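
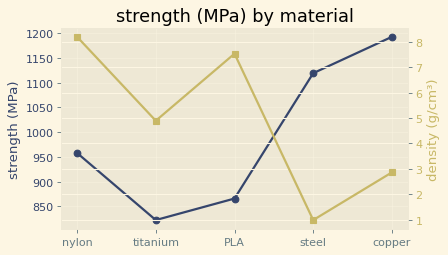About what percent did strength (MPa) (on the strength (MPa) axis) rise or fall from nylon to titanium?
nylon ≈ 950, titanium ≈ 800; (800 − 950) / 950 ≈ -15.8%.

≈ -15.8%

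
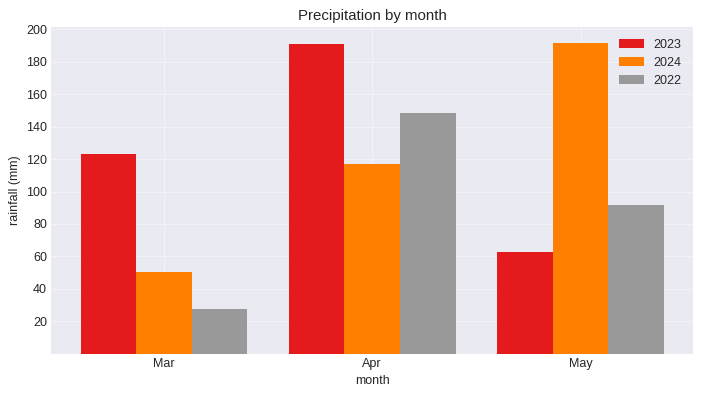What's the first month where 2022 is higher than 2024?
Mar: 2022 ≈ 20 vs 2024 ≈ 60 (not yet); Apr: 2022 ≈ 140 vs 2024 ≈ 120 (first crossover).

Apr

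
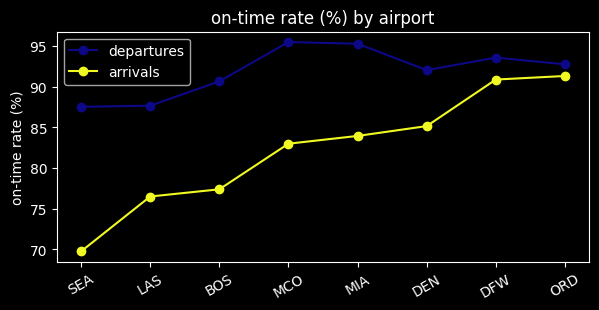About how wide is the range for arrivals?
≈ 20

Max ORD ≈ 90, min SEA ≈ 70; range ≈ 20.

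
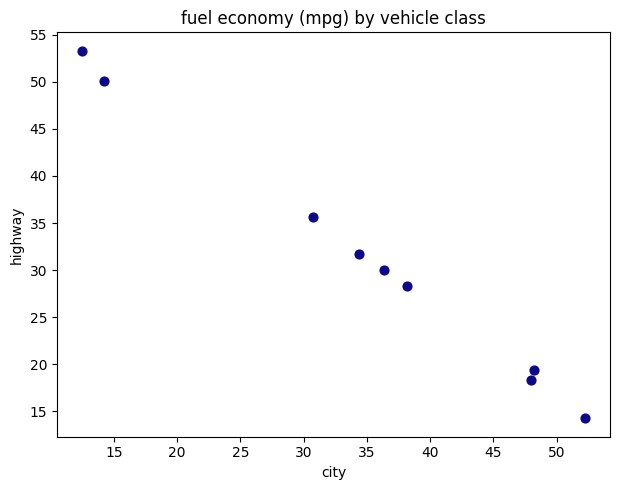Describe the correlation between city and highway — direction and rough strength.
Points are negatively correlated; strong (|r| ≈ 1.0).

negative, strong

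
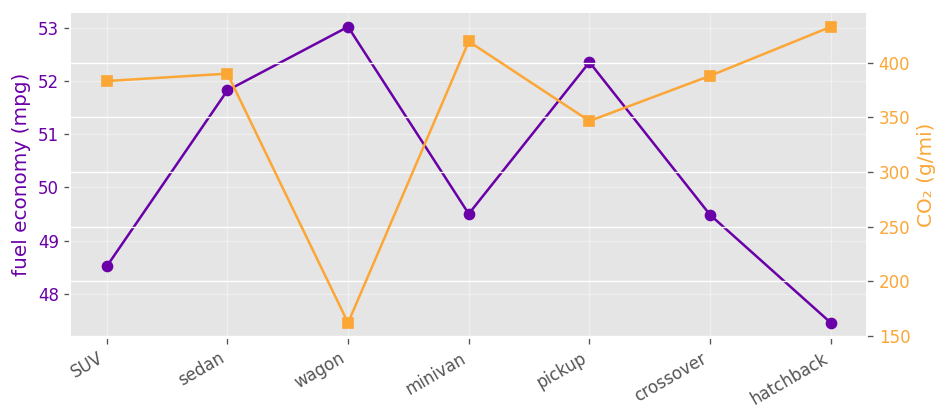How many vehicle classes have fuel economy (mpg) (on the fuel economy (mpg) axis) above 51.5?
3

Above 51.5: sedan, wagon, pickup.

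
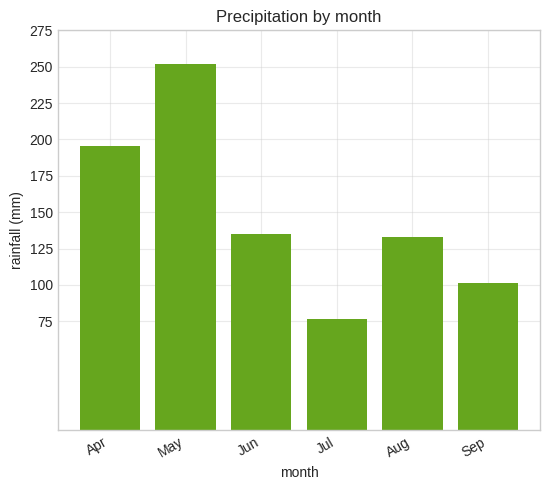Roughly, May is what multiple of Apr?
≈ 1.25×

May ≈ 250, Apr ≈ 200; 250/200 ≈ 1.25.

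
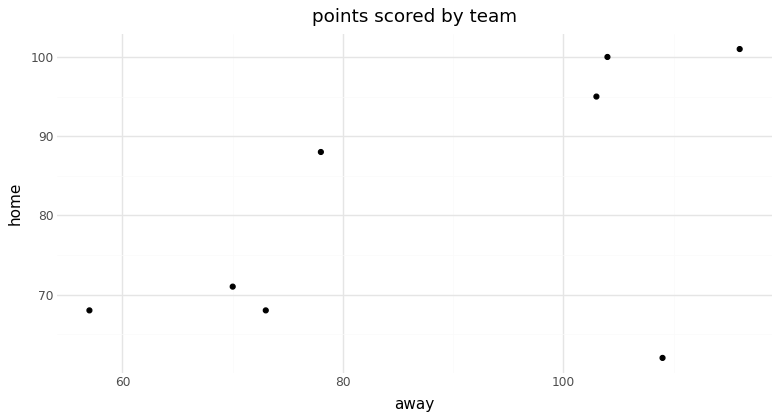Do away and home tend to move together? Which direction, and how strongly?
positive, moderate

Points are positively correlated; moderate (|r| ≈ 0.6).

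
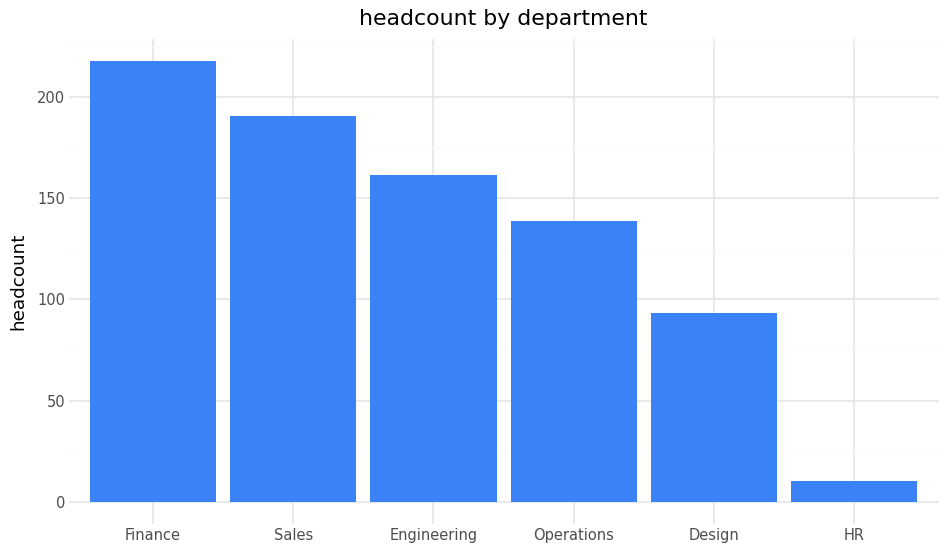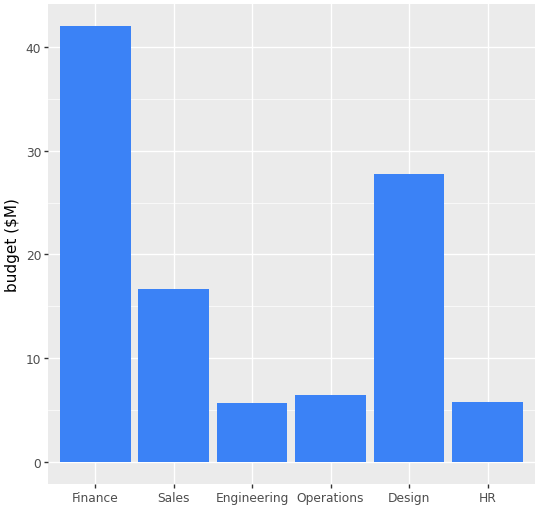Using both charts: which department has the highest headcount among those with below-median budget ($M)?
Engineering

Chart 2 median budget ($M) ≈ 10; below-median departments: Engineering, Operations, HR. Among those, Engineering has the highest headcount (≈ 160).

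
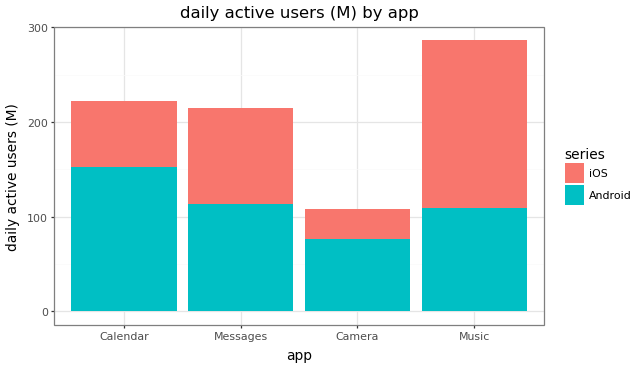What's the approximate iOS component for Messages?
≈ 100

iOS top ≈ 225, bottom ≈ 125; segment ≈ 100.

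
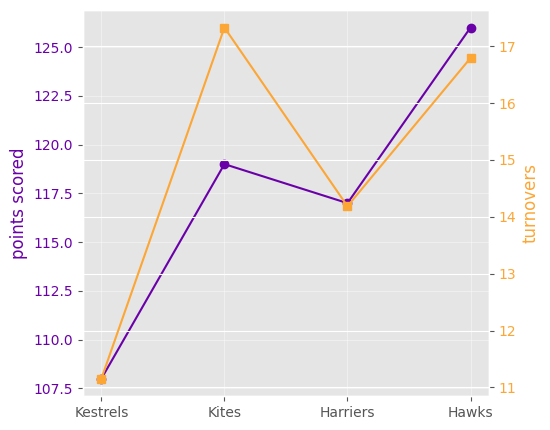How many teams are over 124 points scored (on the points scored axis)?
1

Above 124: Hawks.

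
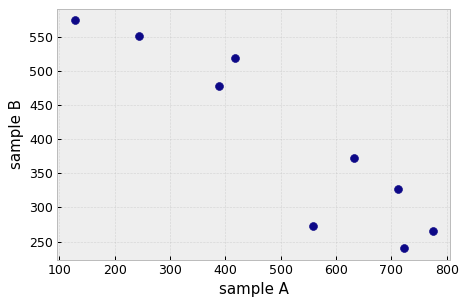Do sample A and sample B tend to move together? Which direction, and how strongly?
Points are negatively correlated; strong (|r| ≈ 0.9).

negative, strong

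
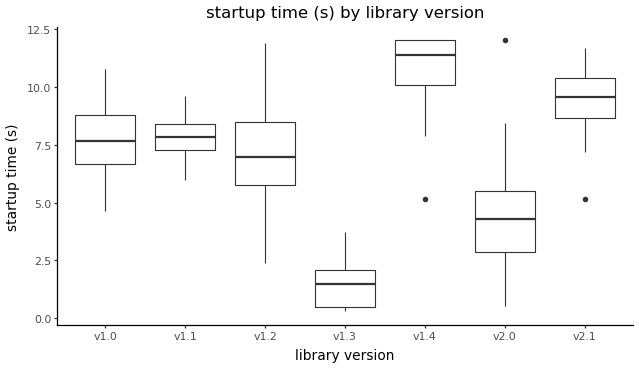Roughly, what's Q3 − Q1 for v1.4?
Q3 ≈ 12, Q1 ≈ 10; IQR ≈ 2.

≈ 2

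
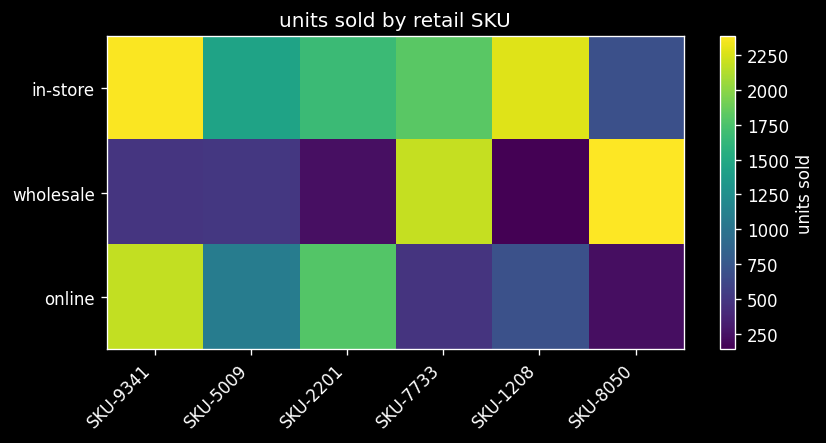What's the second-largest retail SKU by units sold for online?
SKU-2201

Top 3 for online: SKU-9341 ≈ 2200, SKU-2201 ≈ 1800, SKU-5009 ≈ 1000.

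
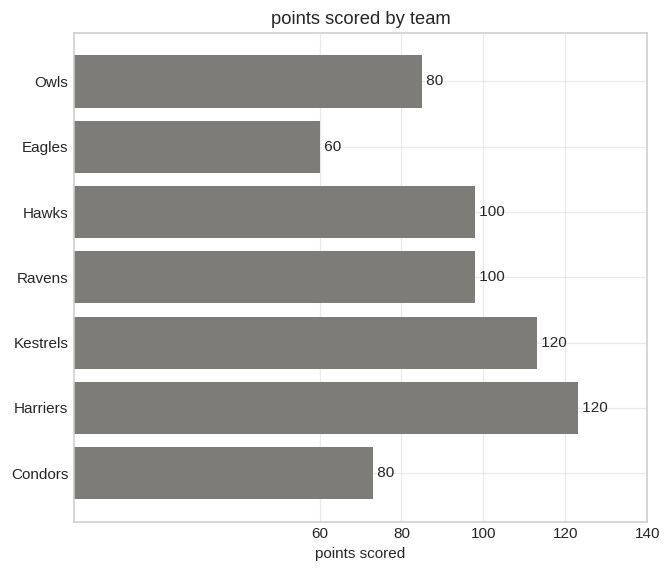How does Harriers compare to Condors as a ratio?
Harriers ≈ 120, Condors ≈ 80; 120/80 ≈ 1.5.

≈ 1.5×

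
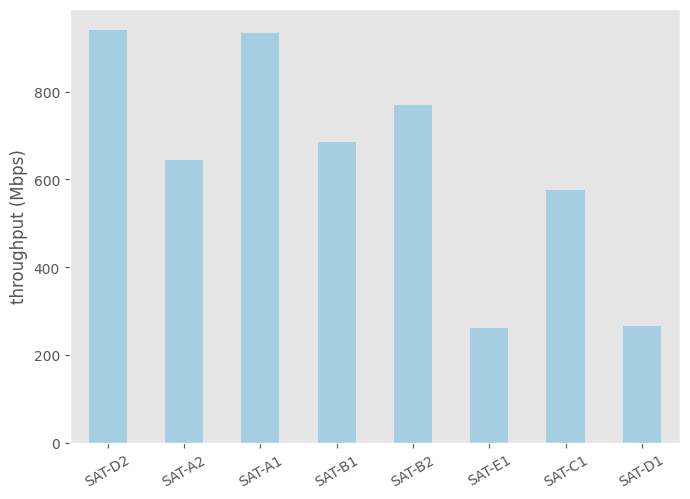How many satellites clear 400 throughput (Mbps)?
6

Above 400: SAT-D2, SAT-A2, SAT-A1, SAT-B1, SAT-B2, SAT-C1.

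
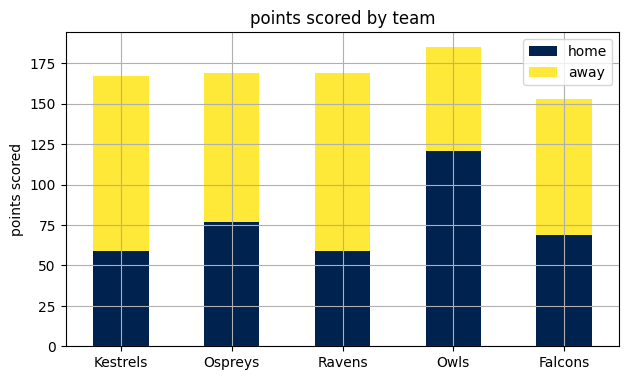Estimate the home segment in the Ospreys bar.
≈ 80

home top ≈ 80, bottom ≈ 0; segment ≈ 80.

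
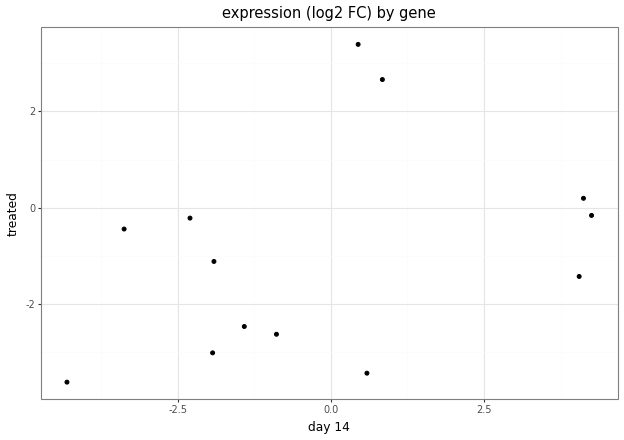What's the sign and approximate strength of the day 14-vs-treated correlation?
positive, weak

Points are positively correlated; weak (|r| ≈ 0.3).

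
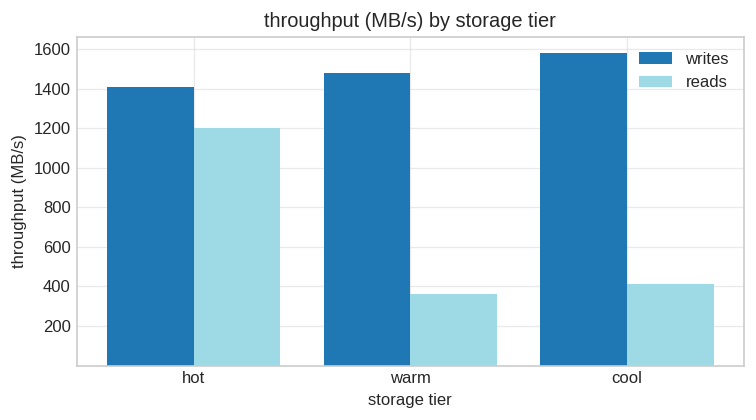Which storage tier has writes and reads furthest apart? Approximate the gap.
cool: writes ≈ 1600, reads ≈ 400 → gap ≈ 1200. Next-largest (warm) is only ≈ 1000.

cool, ≈ 1200 MB/s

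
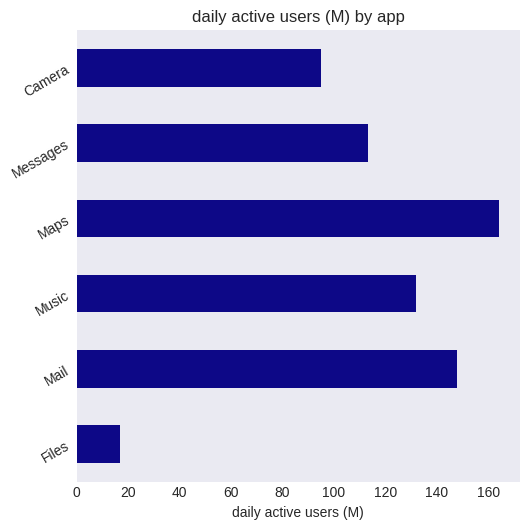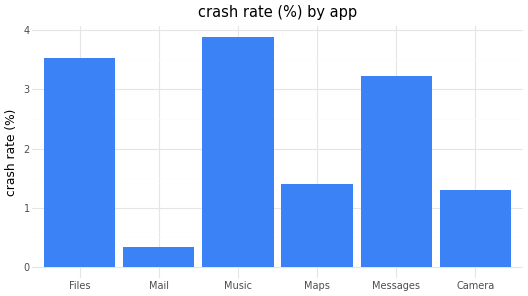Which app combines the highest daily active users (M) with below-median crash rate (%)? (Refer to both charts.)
Chart 2 median crash rate (%) ≈ 2.5; below-median apps: Mail, Maps, Camera. Among those, Maps has the highest daily active users (M) (≈ 160).

Maps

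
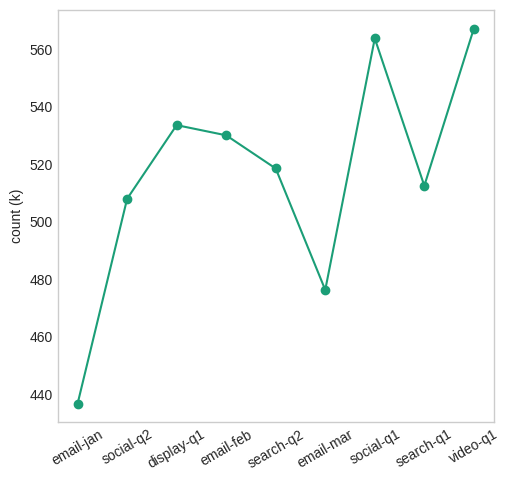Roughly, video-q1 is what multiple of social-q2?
≈ 1.12×

video-q1 ≈ 560, social-q2 ≈ 500; 560/500 ≈ 1.12.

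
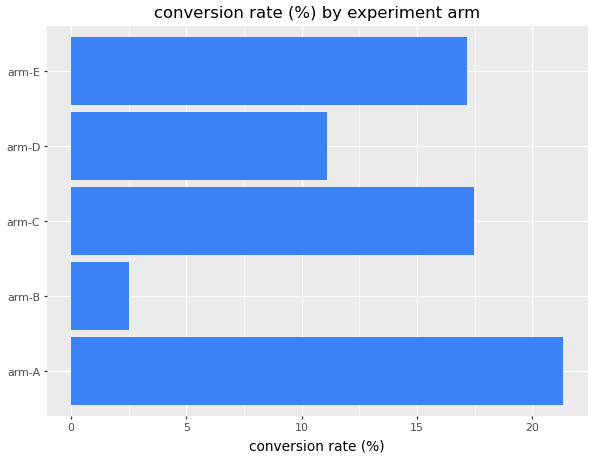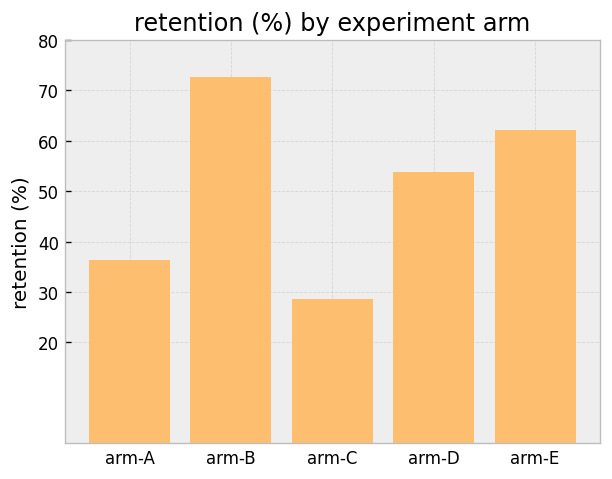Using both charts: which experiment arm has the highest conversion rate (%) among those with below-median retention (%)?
arm-A

Chart 2 median retention (%) ≈ 50; below-median experiment arms: arm-A, arm-C. Among those, arm-A has the highest conversion rate (%) (≈ 22).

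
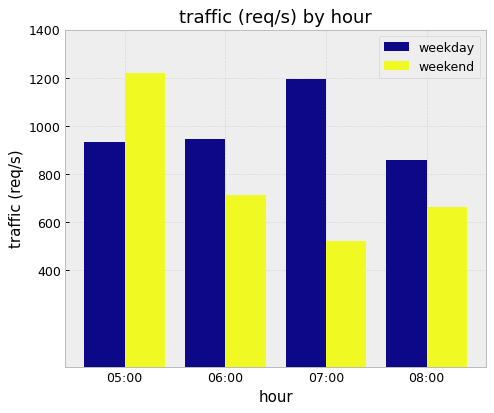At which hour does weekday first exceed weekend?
05:00: weekday ≈ 1000 vs weekend ≈ 1200 (not yet); 06:00: weekday ≈ 1000 vs weekend ≈ 800 (first crossover).

06:00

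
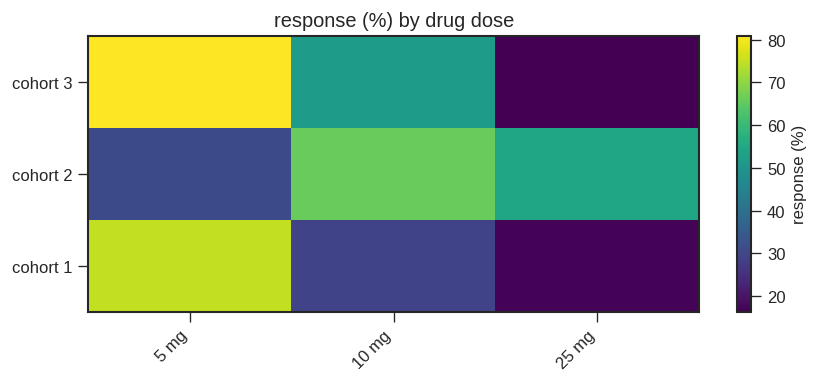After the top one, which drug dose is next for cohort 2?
Top 3 for cohort 2: 10 mg ≈ 70, 25 mg ≈ 50, 5 mg ≈ 30.

25 mg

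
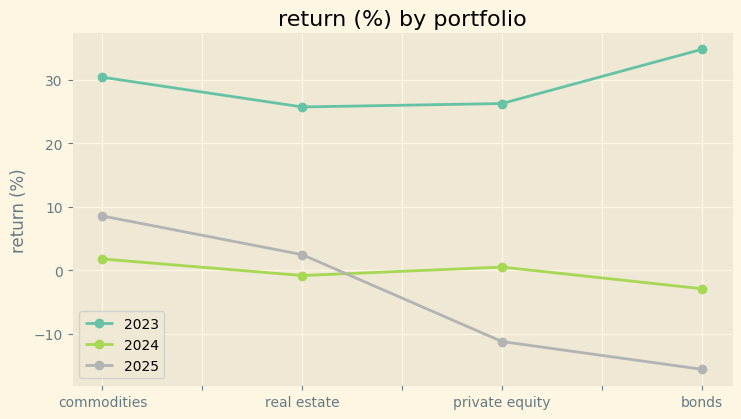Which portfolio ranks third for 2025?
private equity

Top 4 for 2025: commodities ≈ 10, real estate ≈ 0, private equity ≈ -10, bonds ≈ -15.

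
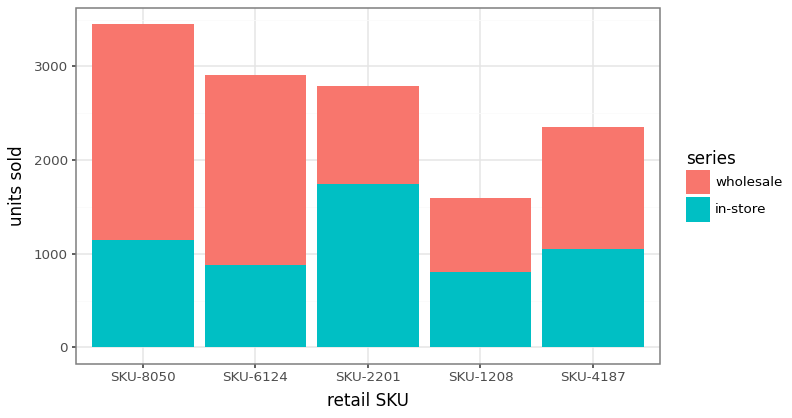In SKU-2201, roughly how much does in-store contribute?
in-store top ≈ 1500, bottom ≈ 0; segment ≈ 1500.

≈ 1500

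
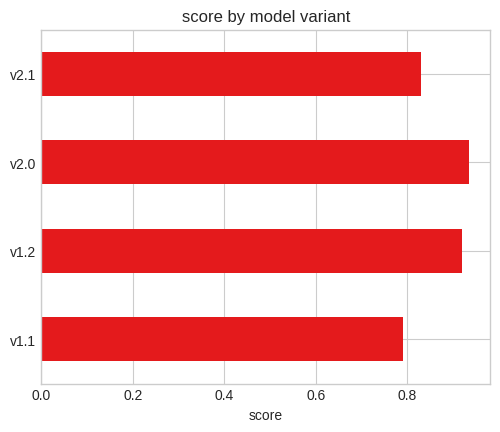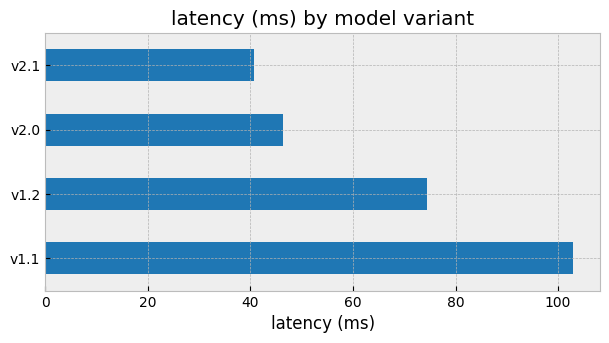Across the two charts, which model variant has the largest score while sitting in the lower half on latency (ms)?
Chart 2 median latency (ms) ≈ 60; below-median model variants: v2.0, v2.1. Among those, v2.0 has the highest score (≈ 0.9).

v2.0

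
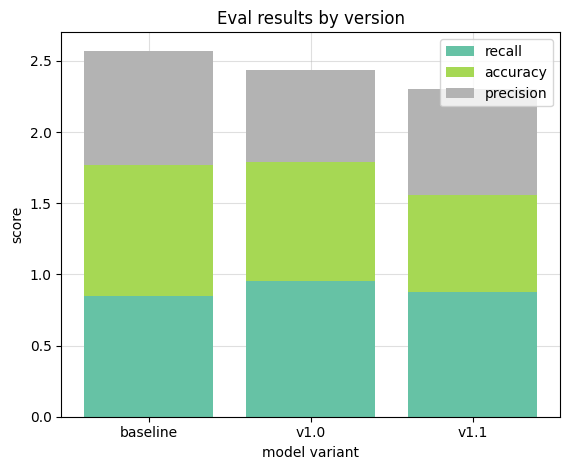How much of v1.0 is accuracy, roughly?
accuracy top ≈ 2.0, bottom ≈ 1.0; segment ≈ 1.0.

≈ 1.0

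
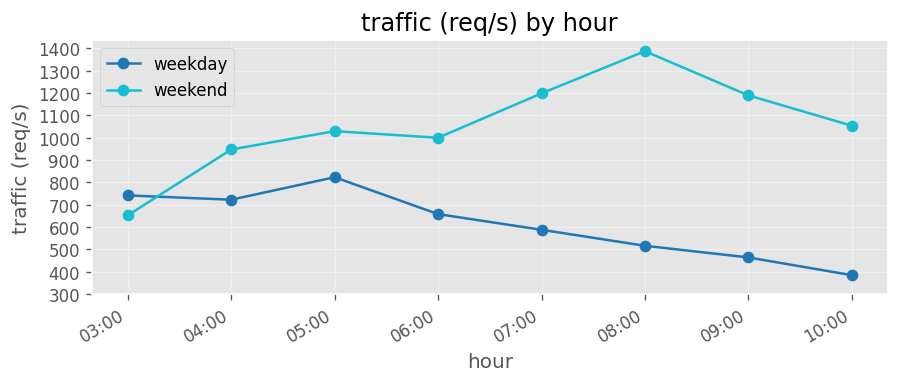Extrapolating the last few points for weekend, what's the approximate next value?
Last three: 1400, 1200, 1100 → slope ≈ -150/step → next ≈ 950.

≈ 950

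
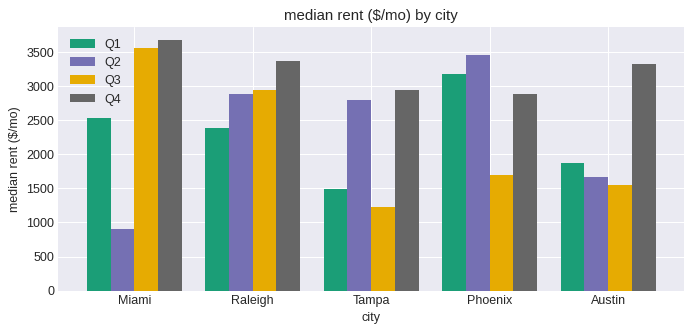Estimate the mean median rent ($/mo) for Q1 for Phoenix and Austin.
≈ 2500

(3000 + 2000) / 2 ≈ 2500.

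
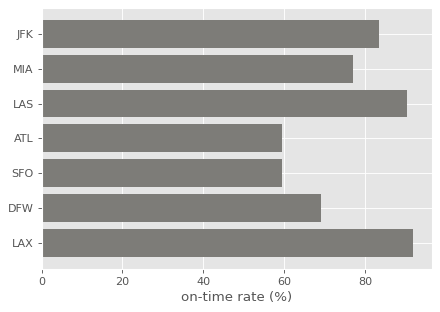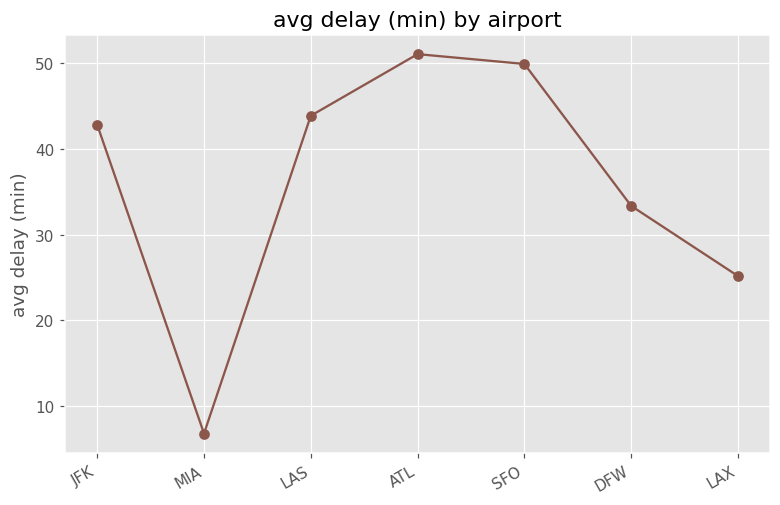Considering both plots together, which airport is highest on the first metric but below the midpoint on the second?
LAX

Chart 2 median avg delay (min) ≈ 45; below-median airports: MIA, DFW, LAX. Among those, LAX has the highest on-time rate (%) (≈ 90).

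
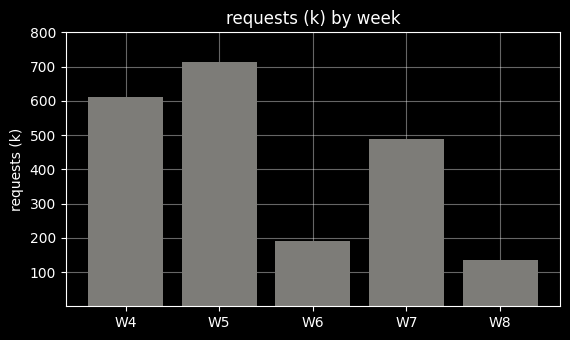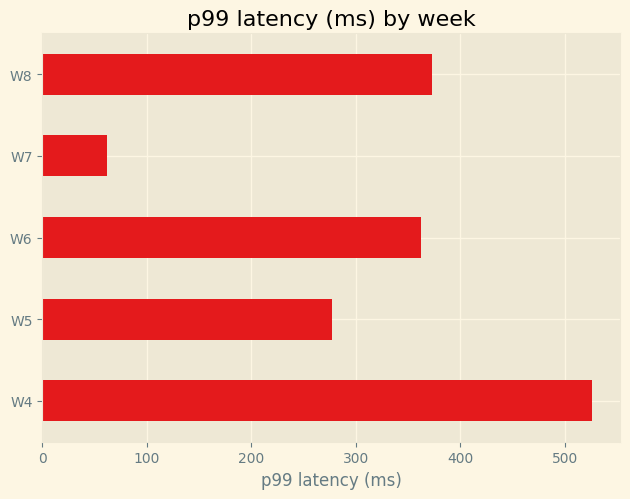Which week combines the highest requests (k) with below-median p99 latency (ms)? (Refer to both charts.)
W5

Chart 2 median p99 latency (ms) ≈ 350; below-median weeks: W5, W7. Among those, W5 has the highest requests (k) (≈ 700).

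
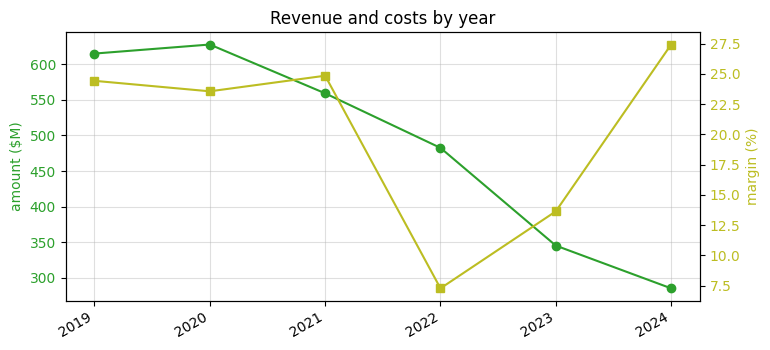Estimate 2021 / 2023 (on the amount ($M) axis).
≈ 1.57×

2021 ≈ 550, 2023 ≈ 350; 550/350 ≈ 1.57.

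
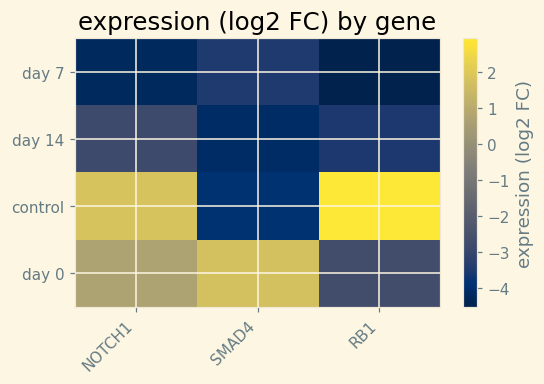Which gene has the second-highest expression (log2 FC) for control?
NOTCH1

Top 3 for control: RB1 ≈ 3, NOTCH1 ≈ 2, SMAD4 ≈ -4.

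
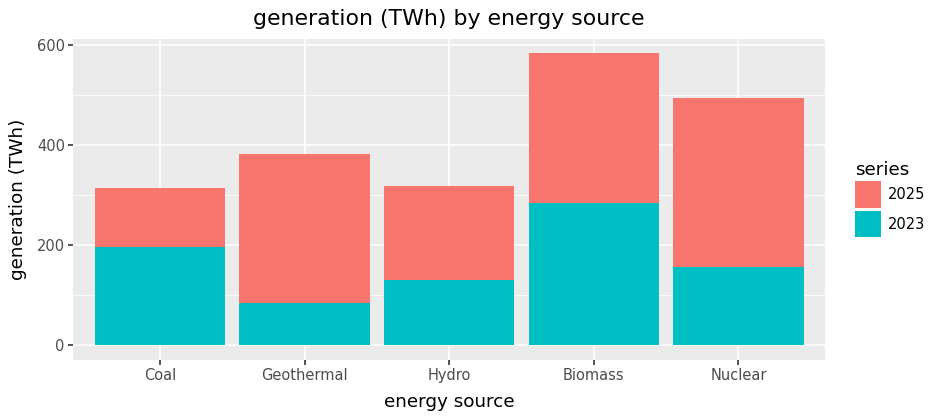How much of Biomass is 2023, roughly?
≈ 300

2023 top ≈ 300, bottom ≈ 0; segment ≈ 300.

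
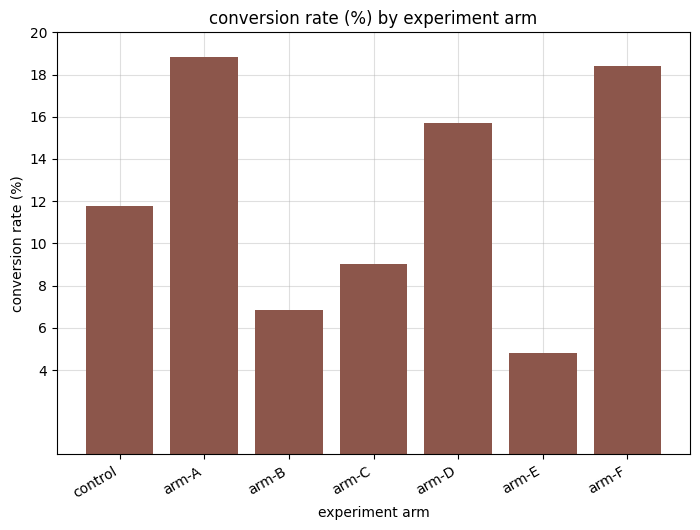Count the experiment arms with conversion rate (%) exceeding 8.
5

Above 8: control, arm-A, arm-C, arm-D, arm-F.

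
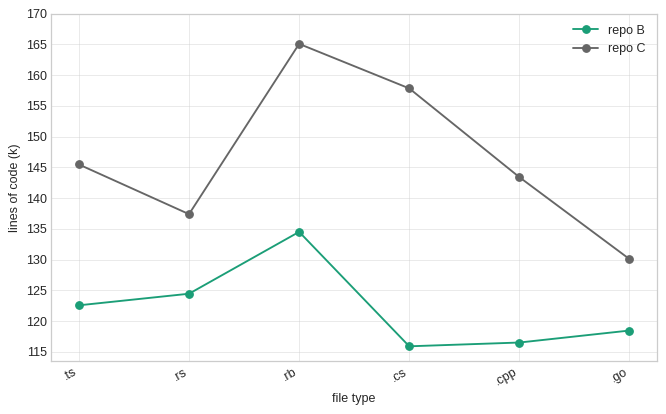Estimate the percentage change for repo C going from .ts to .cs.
≈ +10.3%

.ts ≈ 145, .cs ≈ 160; (160 − 145) / 145 ≈ +10.3%.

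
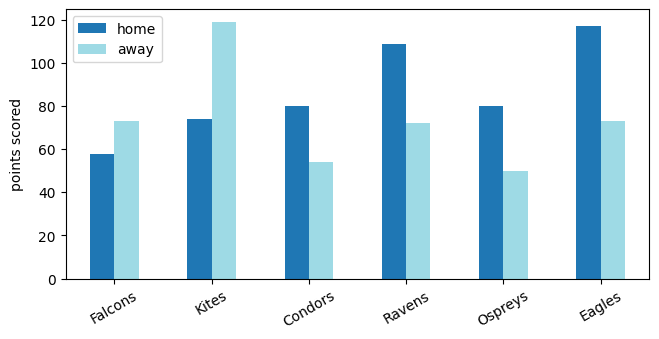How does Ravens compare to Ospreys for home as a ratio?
Ravens ≈ 110, Ospreys ≈ 80; 110/80 ≈ 1.38.

≈ 1.38×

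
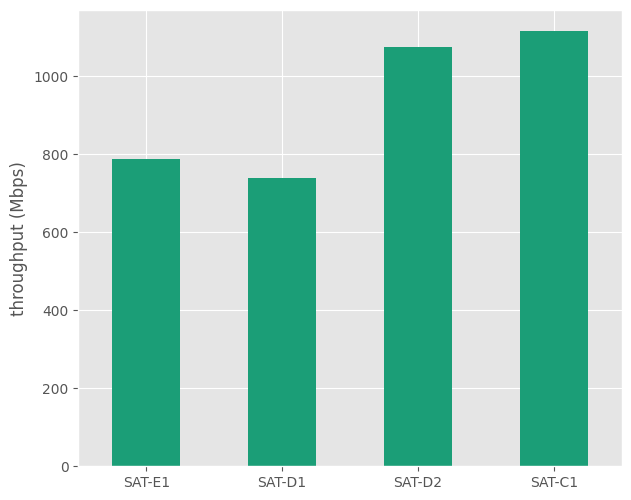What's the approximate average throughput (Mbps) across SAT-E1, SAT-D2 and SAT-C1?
≈ 1000

(800 + 1100 + 1100) / 3 ≈ 1000.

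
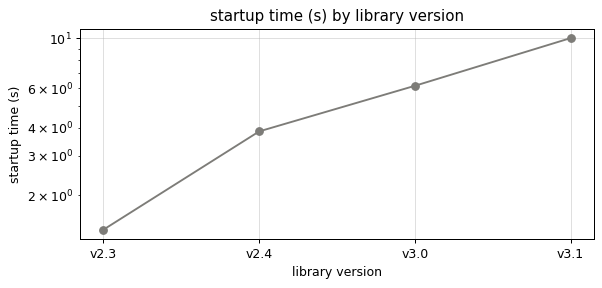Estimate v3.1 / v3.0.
≈ 1.67×

v3.1 ≈ 10, v3.0 ≈ 6; 10/6 ≈ 1.67.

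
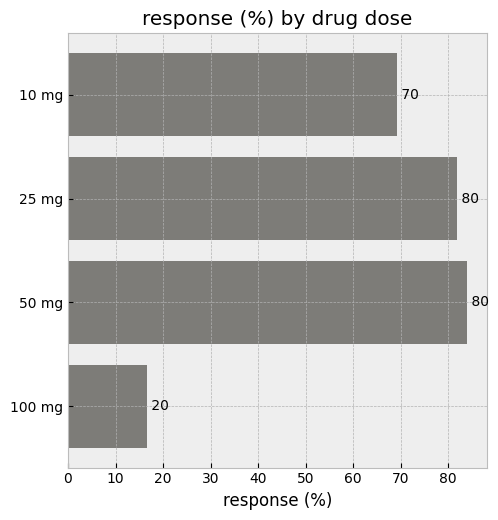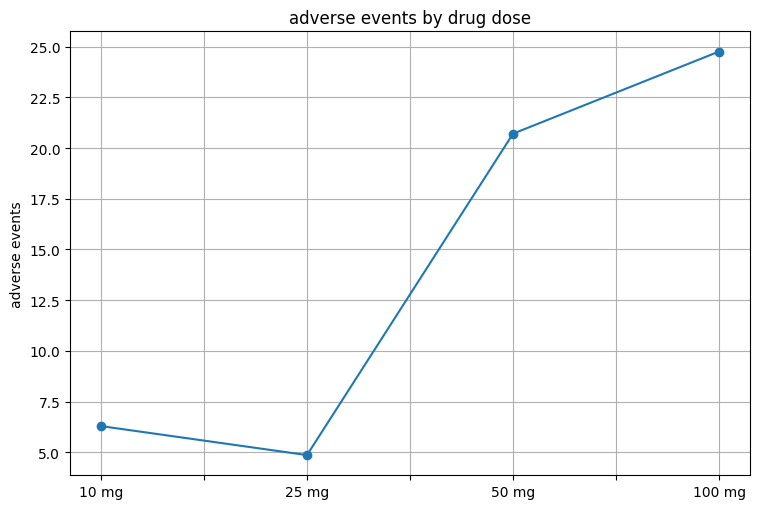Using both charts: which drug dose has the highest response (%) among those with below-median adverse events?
Chart 2 median adverse events ≈ 15; below-median drug doses: 10 mg, 25 mg. Among those, 25 mg has the highest response (%) (≈ 80).

25 mg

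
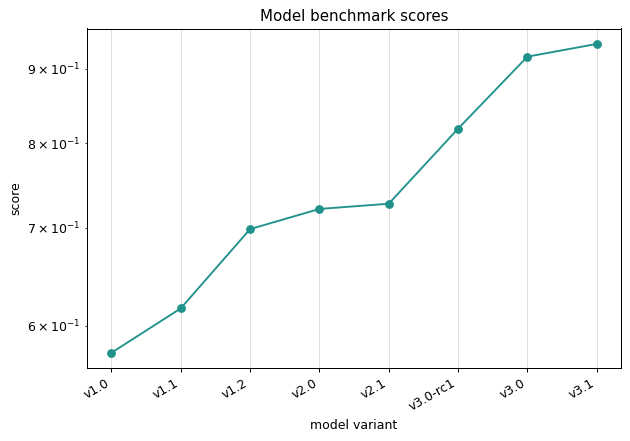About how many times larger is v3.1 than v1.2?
≈ 1.36×

v3.1 ≈ 0.95, v1.2 ≈ 0.70; 0.95/0.70 ≈ 1.36.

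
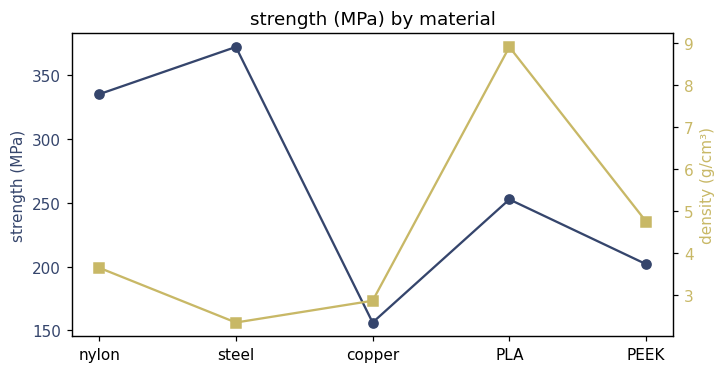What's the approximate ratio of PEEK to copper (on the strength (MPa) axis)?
PEEK ≈ 200, copper ≈ 160; 200/160 ≈ 1.25.

≈ 1.25×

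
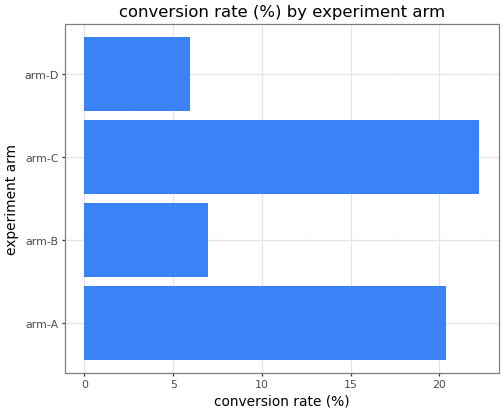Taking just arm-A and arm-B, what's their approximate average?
≈ 13

(20 + 6) / 2 ≈ 13.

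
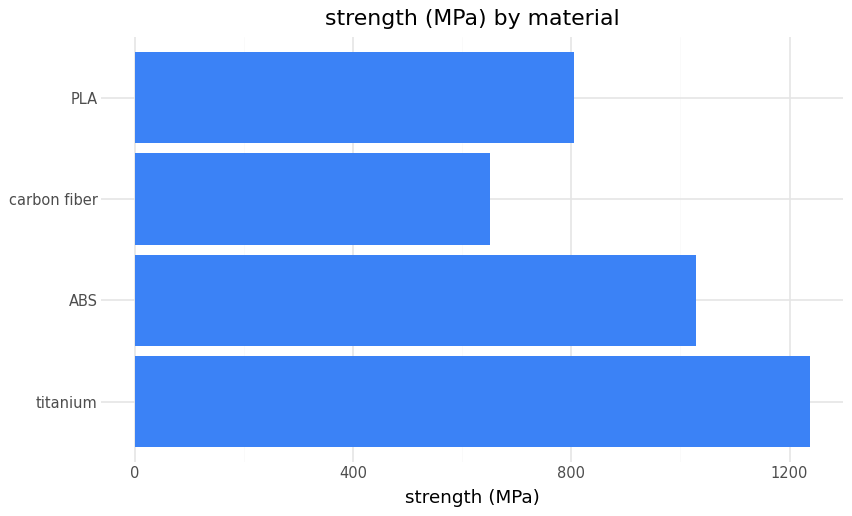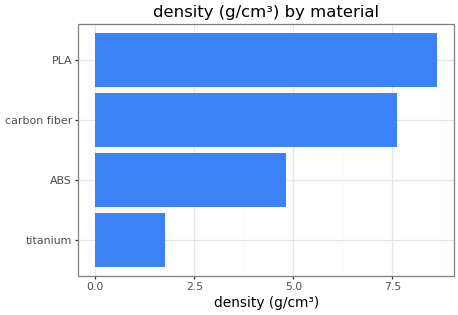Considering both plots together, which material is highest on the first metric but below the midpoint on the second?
titanium

Chart 2 median density (g/cm³) ≈ 6; below-median materials: titanium, ABS. Among those, titanium has the highest strength (MPa) (≈ 1200).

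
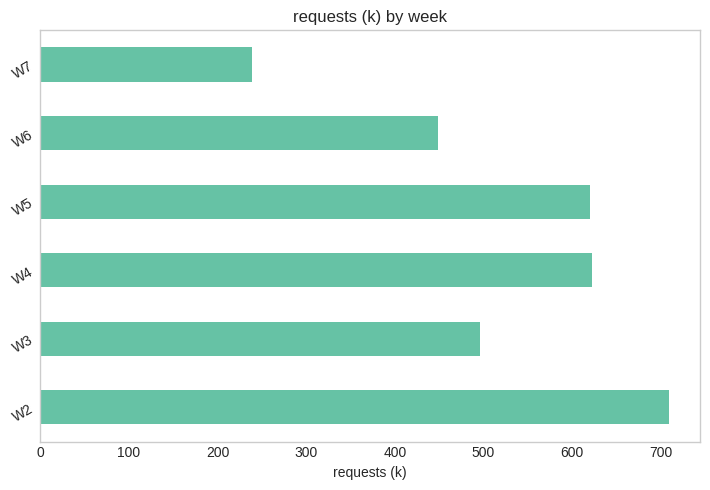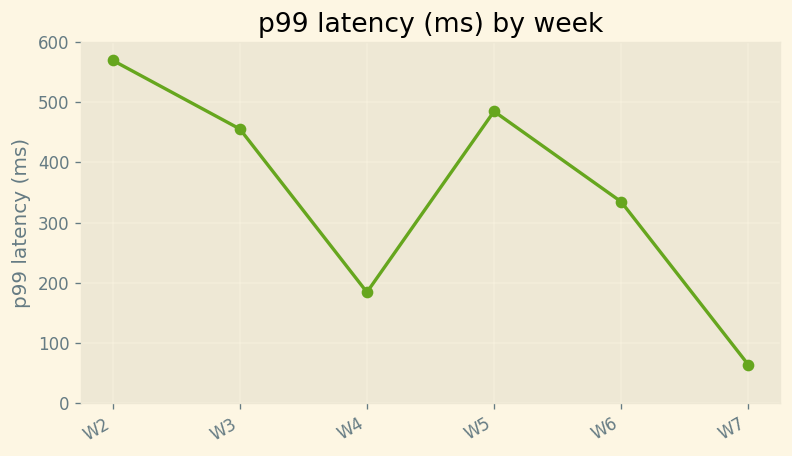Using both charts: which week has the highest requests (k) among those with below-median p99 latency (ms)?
Chart 2 median p99 latency (ms) ≈ 400; below-median weeks: W4, W6, W7. Among those, W4 has the highest requests (k) (≈ 600).

W4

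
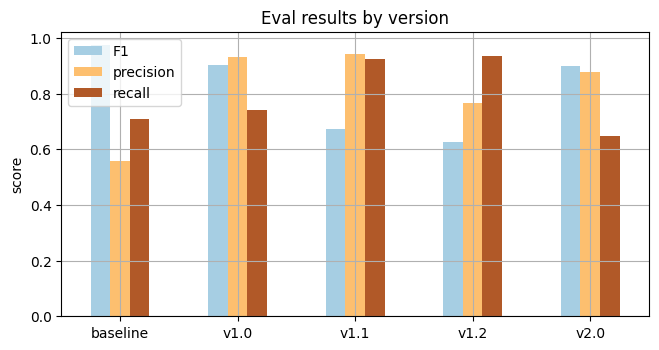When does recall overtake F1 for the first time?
v1.0: recall ≈ 0.7 vs F1 ≈ 0.9 (not yet); v1.1: recall ≈ 0.9 vs F1 ≈ 0.7 (first crossover).

v1.1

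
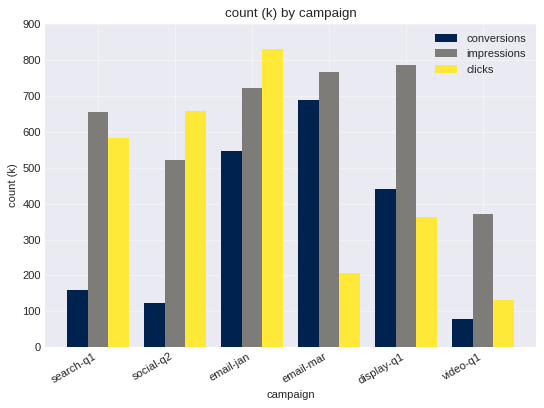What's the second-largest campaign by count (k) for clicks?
social-q2

Top 3 for clicks: email-jan ≈ 800, social-q2 ≈ 700, search-q1 ≈ 600.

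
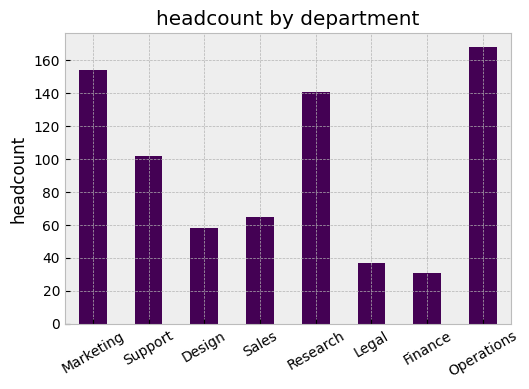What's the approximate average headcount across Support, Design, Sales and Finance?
(100 + 60 + 60 + 40) / 4 ≈ 65.

≈ 65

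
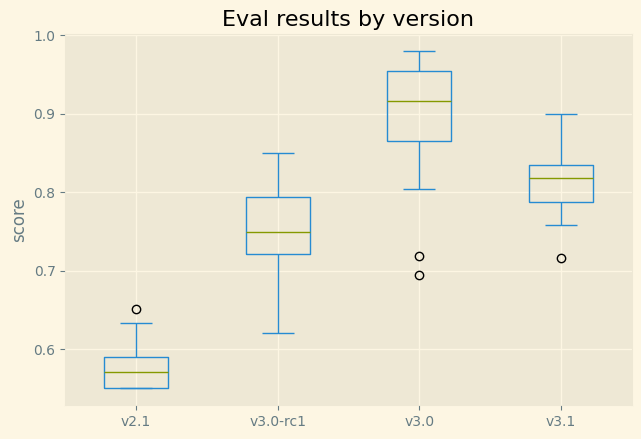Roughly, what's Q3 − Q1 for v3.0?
≈ 0.10

Q3 ≈ 0.95, Q1 ≈ 0.85; IQR ≈ 0.10.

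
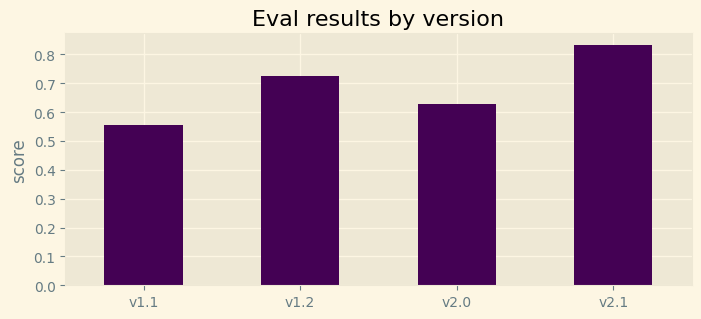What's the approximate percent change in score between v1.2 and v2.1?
v1.2 ≈ 0.7, v2.1 ≈ 0.8; (0.8 − 0.7) / 0.7 ≈ +14.3%.

≈ +14.3%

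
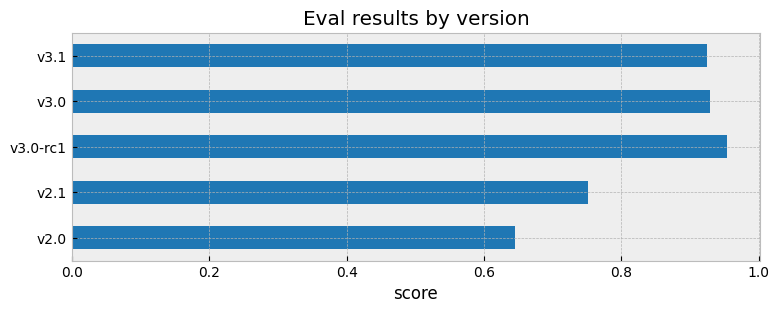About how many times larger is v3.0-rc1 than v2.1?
≈ 1.25×

v3.0-rc1 ≈ 1.0, v2.1 ≈ 0.8; 1.0/0.8 ≈ 1.25.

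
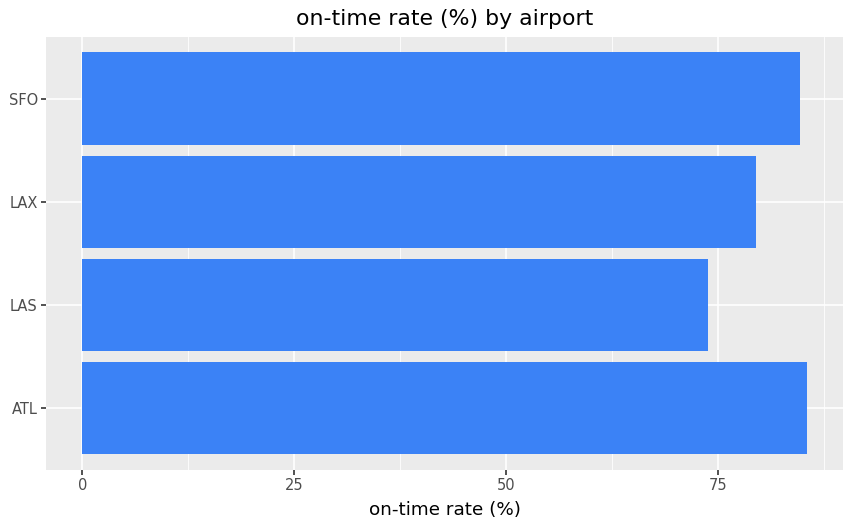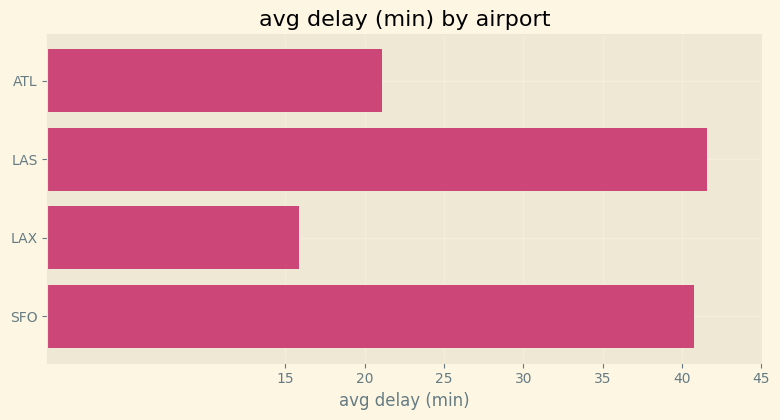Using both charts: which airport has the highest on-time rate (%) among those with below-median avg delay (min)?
Chart 2 median avg delay (min) ≈ 30; below-median airports: ATL, LAX. Among those, ATL has the highest on-time rate (%) (≈ 90).

ATL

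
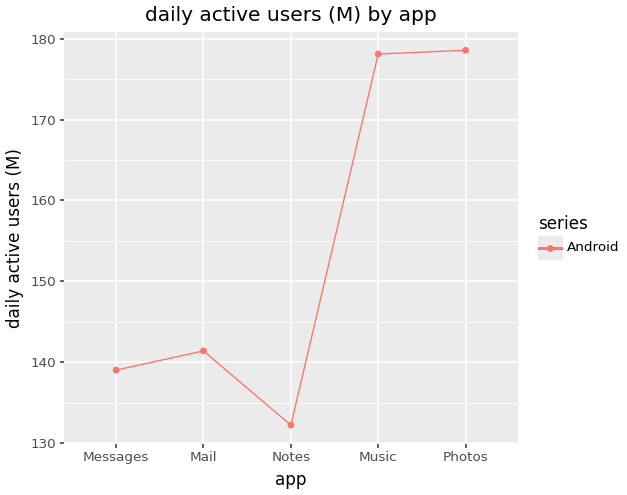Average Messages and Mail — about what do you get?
≈ 140

(140 + 140) / 2 ≈ 140.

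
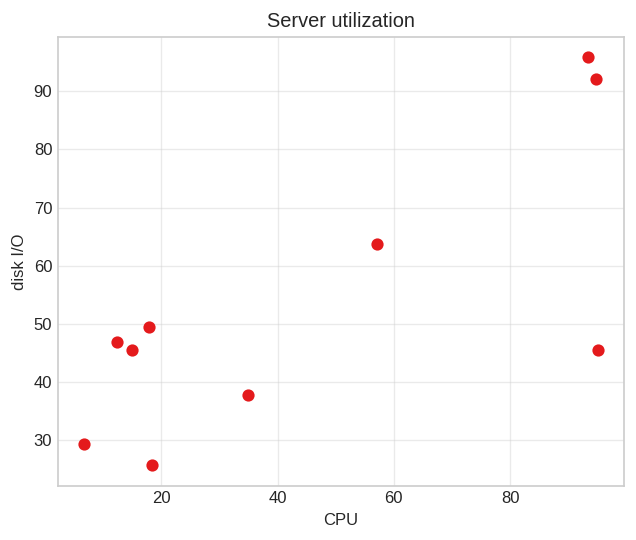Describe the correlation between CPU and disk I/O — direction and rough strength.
positive, strong

Points are positively correlated; strong (|r| ≈ 0.8).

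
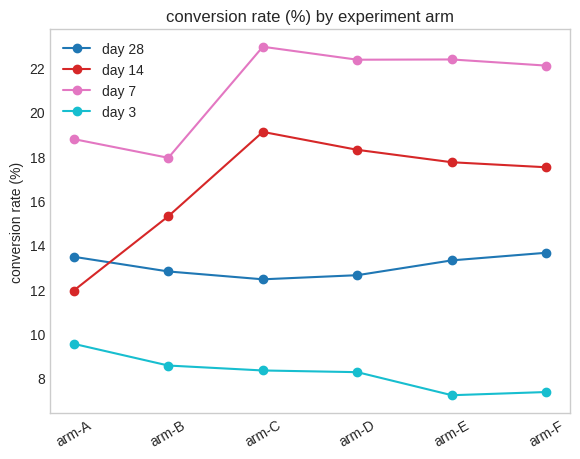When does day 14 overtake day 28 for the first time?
arm-A: day 14 ≈ 12 vs day 28 ≈ 14 (not yet); arm-B: day 14 ≈ 16 vs day 28 ≈ 12 (first crossover).

arm-B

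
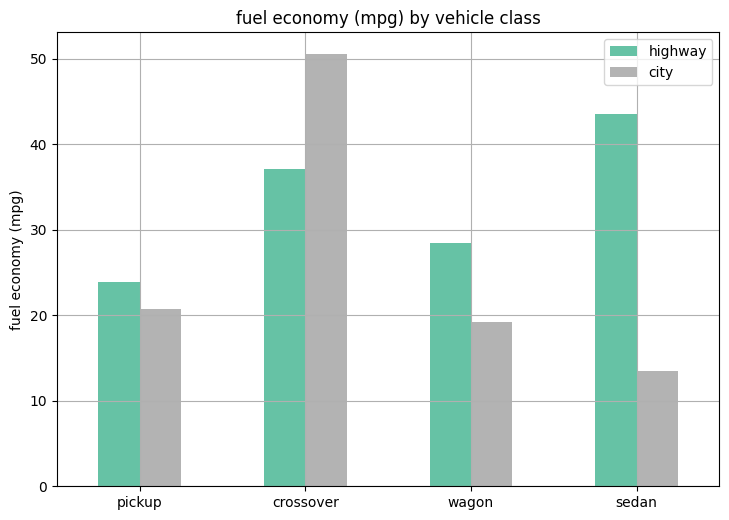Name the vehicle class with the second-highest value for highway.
crossover

Top 3 for highway: sedan ≈ 45, crossover ≈ 35, wagon ≈ 30.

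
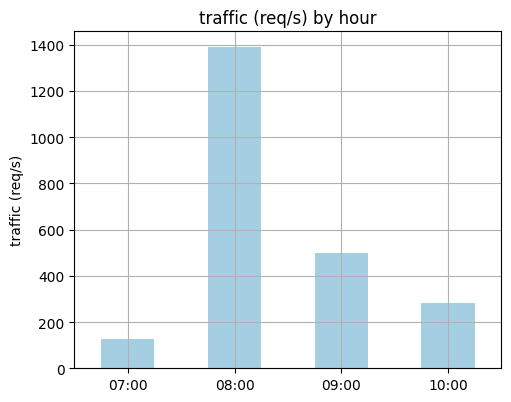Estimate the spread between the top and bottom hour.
Max 08:00 ≈ 1400, min 07:00 ≈ 200; range ≈ 1200.

≈ 1200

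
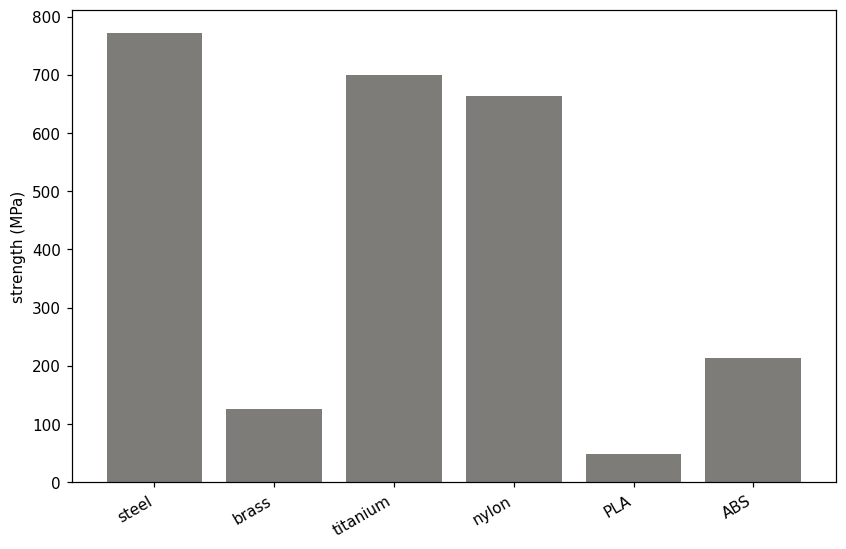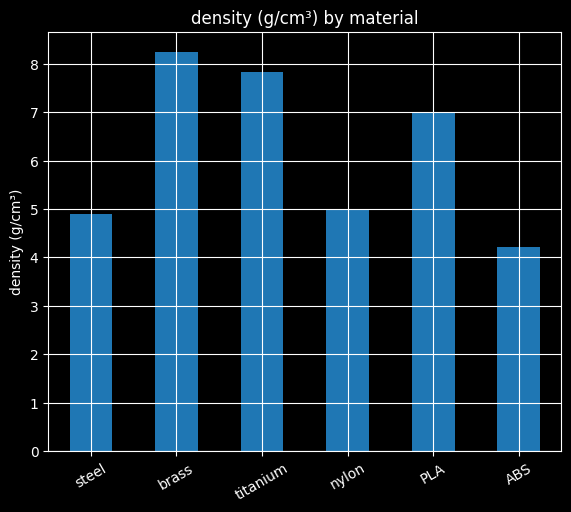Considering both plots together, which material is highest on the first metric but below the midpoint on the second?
steel

Chart 2 median density (g/cm³) ≈ 6; below-median materials: steel, nylon, ABS. Among those, steel has the highest strength (MPa) (≈ 800).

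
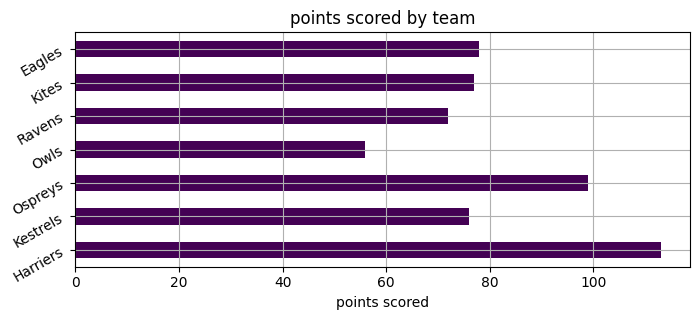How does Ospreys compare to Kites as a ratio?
≈ 1.25×

Ospreys ≈ 100, Kites ≈ 80; 100/80 ≈ 1.25.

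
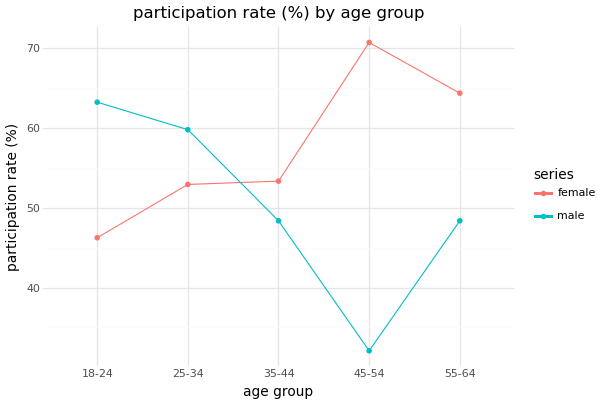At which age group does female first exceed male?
35-44

25-34: female ≈ 55 vs male ≈ 60 (not yet); 35-44: female ≈ 55 vs male ≈ 50 (first crossover).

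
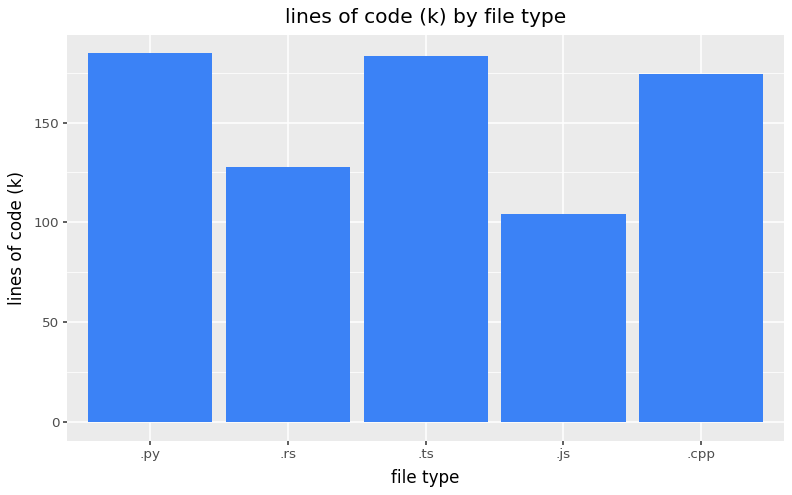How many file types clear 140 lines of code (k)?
3

Above 140: .py, .ts, .cpp.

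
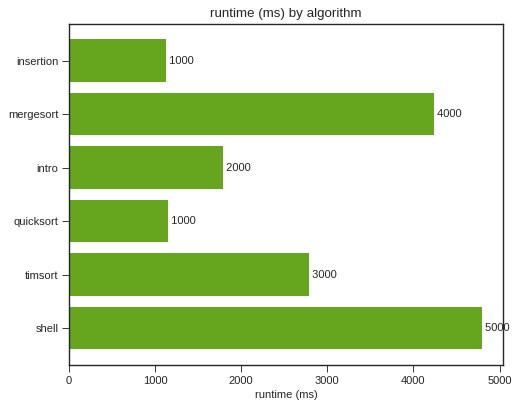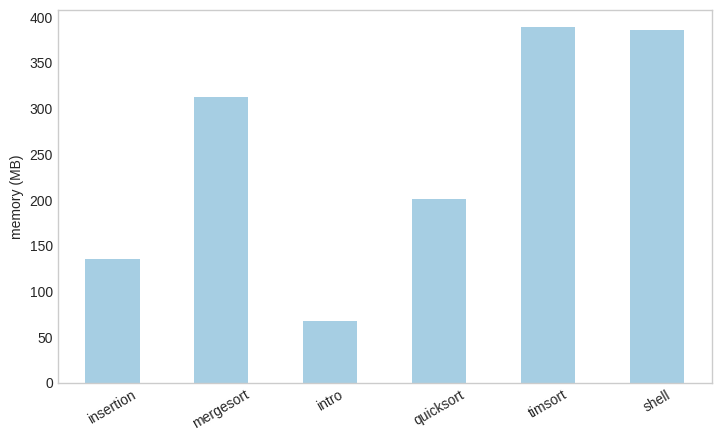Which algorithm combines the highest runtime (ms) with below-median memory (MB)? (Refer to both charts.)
intro

Chart 2 median memory (MB) ≈ 250; below-median algorithms: insertion, intro, quicksort. Among those, intro has the highest runtime (ms) (≈ 2000).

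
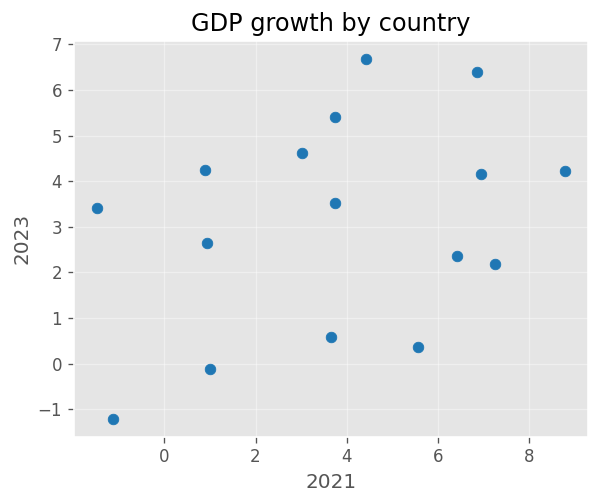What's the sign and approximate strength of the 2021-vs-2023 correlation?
Points are positively correlated; weak (|r| ≈ 0.3).

positive, weak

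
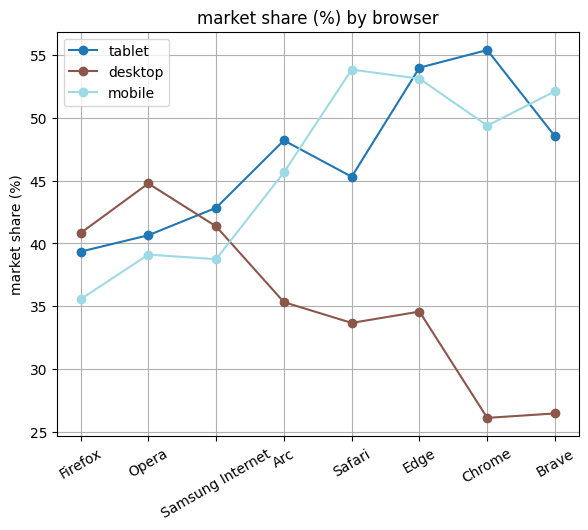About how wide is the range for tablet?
≈ 15

Max Chrome ≈ 55, min Firefox ≈ 40; range ≈ 15.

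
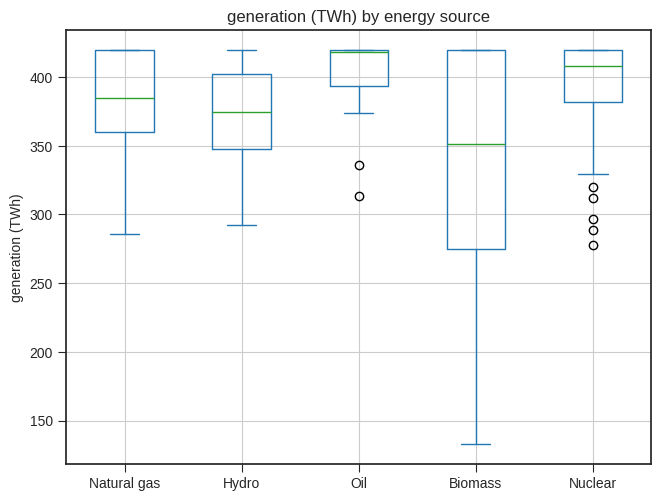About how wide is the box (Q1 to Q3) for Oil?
Q3 ≈ 420, Q1 ≈ 390; IQR ≈ 30.

≈ 30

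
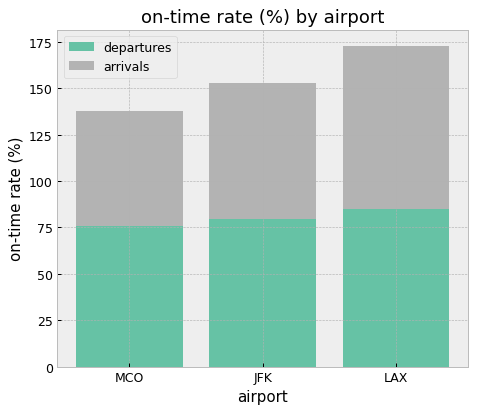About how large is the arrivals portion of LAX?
≈ 100

arrivals top ≈ 180, bottom ≈ 80; segment ≈ 100.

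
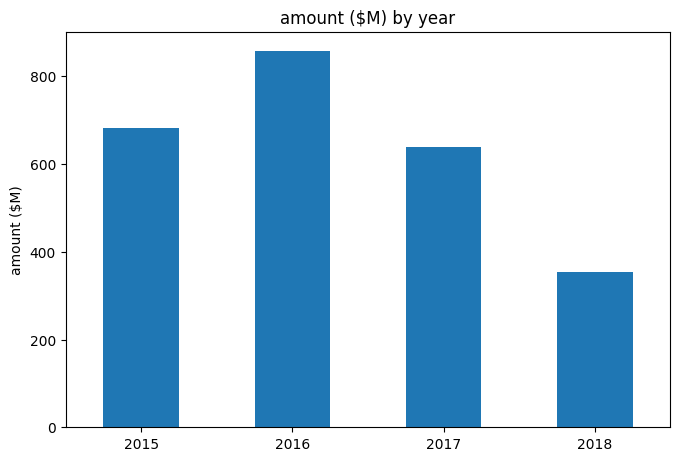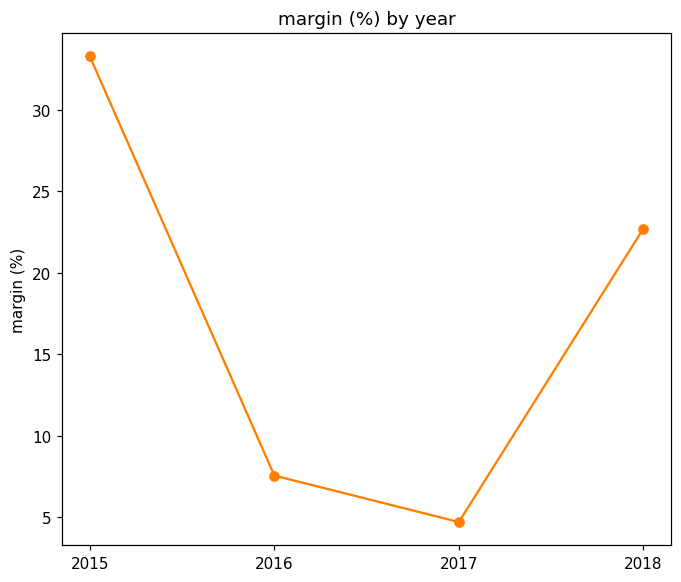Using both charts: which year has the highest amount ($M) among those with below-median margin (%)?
Chart 2 median margin (%) ≈ 15; below-median years: 2016, 2017. Among those, 2016 has the highest amount ($M) (≈ 900).

2016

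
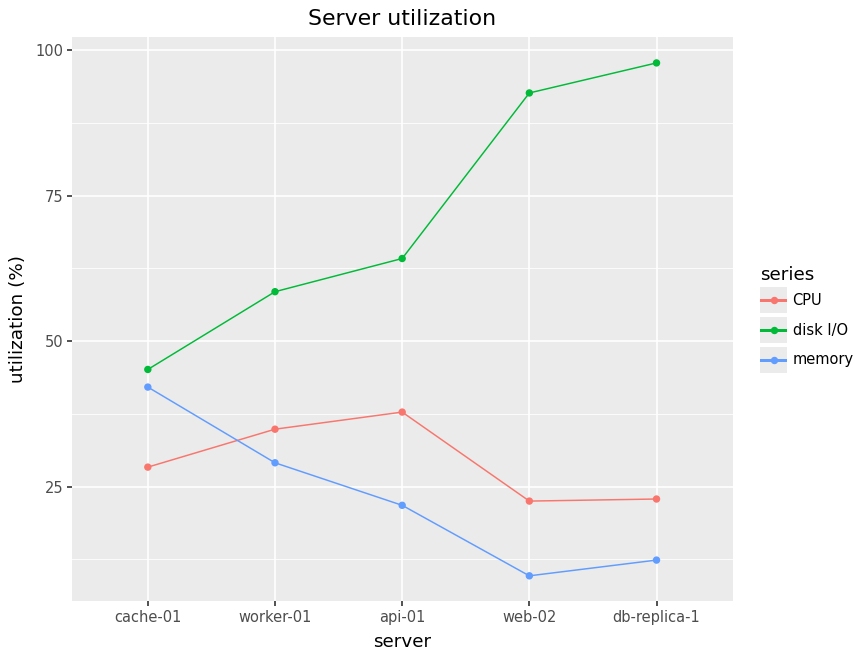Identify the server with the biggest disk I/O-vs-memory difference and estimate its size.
db-replica-1: disk I/O ≈ 100, memory ≈ 10 → gap ≈ 90. Next-largest (web-02) is only ≈ 80.

db-replica-1, ≈ 90 %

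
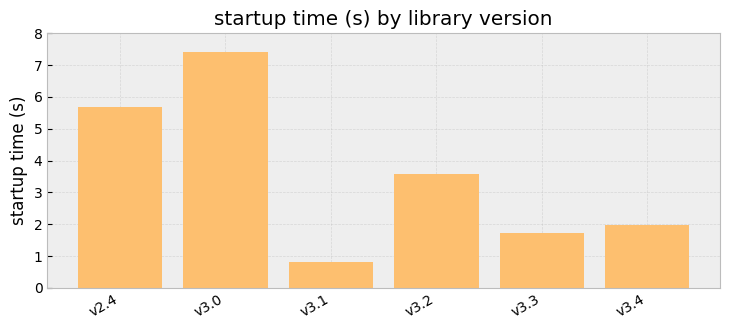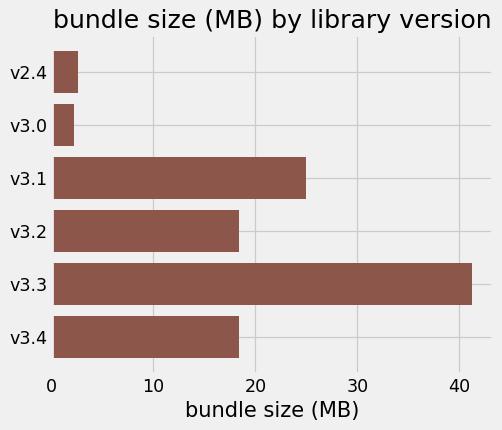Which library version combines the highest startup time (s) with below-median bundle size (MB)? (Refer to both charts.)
Chart 2 median bundle size (MB) ≈ 20; below-median library versions: v2.4, v3.0, v3.2. Among those, v3.0 has the highest startup time (s) (≈ 7).

v3.0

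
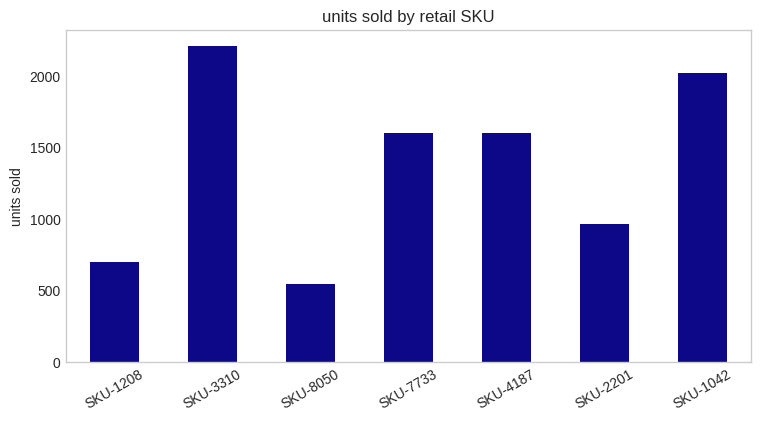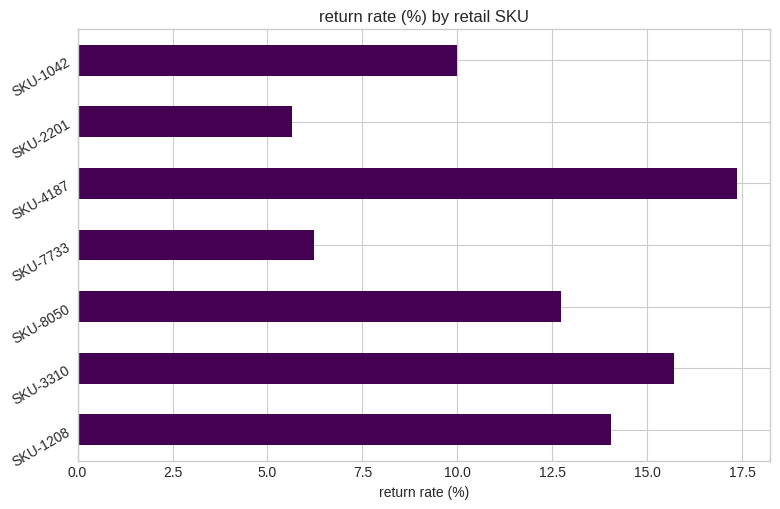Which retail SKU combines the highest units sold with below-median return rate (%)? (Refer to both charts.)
Chart 2 median return rate (%) ≈ 12; below-median retail SKUs: SKU-7733, SKU-2201, SKU-1042. Among those, SKU-1042 has the highest units sold (≈ 2000).

SKU-1042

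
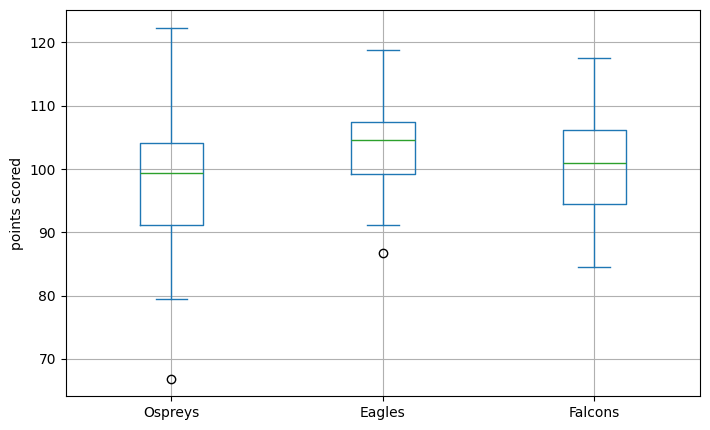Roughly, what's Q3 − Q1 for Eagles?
Q3 ≈ 108, Q1 ≈ 99; IQR ≈ 9.

≈ 9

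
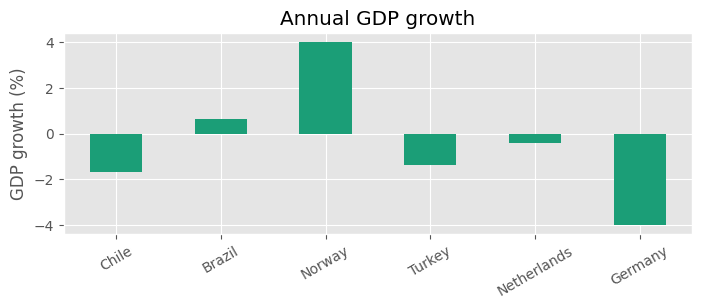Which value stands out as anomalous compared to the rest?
Norway ≈ 4; the rest sit between ≈ -4 and ≈ 1.

Norway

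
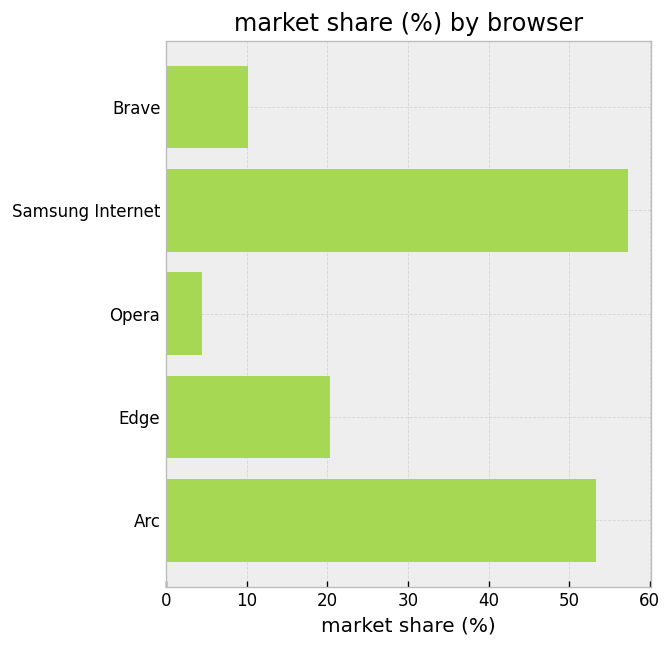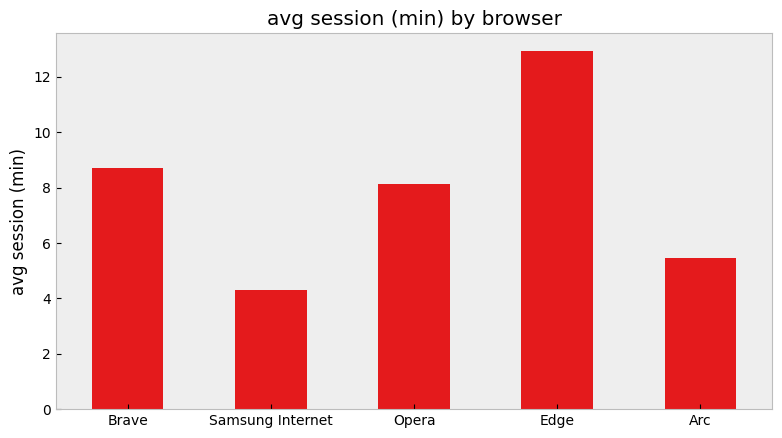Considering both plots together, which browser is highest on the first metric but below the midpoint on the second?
Chart 2 median avg session (min) ≈ 8; below-median browsers: Samsung Internet, Arc. Among those, Samsung Internet has the highest market share (%) (≈ 60).

Samsung Internet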